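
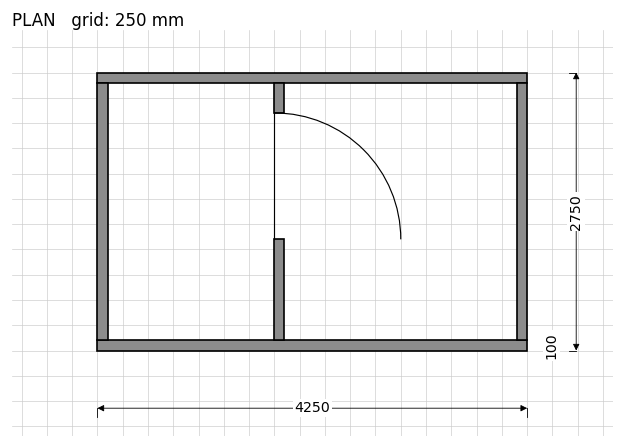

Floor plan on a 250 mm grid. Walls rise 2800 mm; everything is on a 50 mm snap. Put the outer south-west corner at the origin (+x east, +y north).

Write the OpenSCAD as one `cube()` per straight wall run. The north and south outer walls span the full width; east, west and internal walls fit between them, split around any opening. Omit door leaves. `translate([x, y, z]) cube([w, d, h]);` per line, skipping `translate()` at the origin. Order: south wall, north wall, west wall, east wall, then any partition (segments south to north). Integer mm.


cube([4250, 100, 2800]);
translate([0, 2650, 0]) cube([4250, 100, 2800]);
translate([0, 100, 0]) cube([100, 2550, 2800]);
translate([4150, 100, 0]) cube([100, 2550, 2800]);
translate([1750, 100, 0]) cube([100, 1000, 2800]);
translate([1750, 2350, 0]) cube([100, 300, 2800]);


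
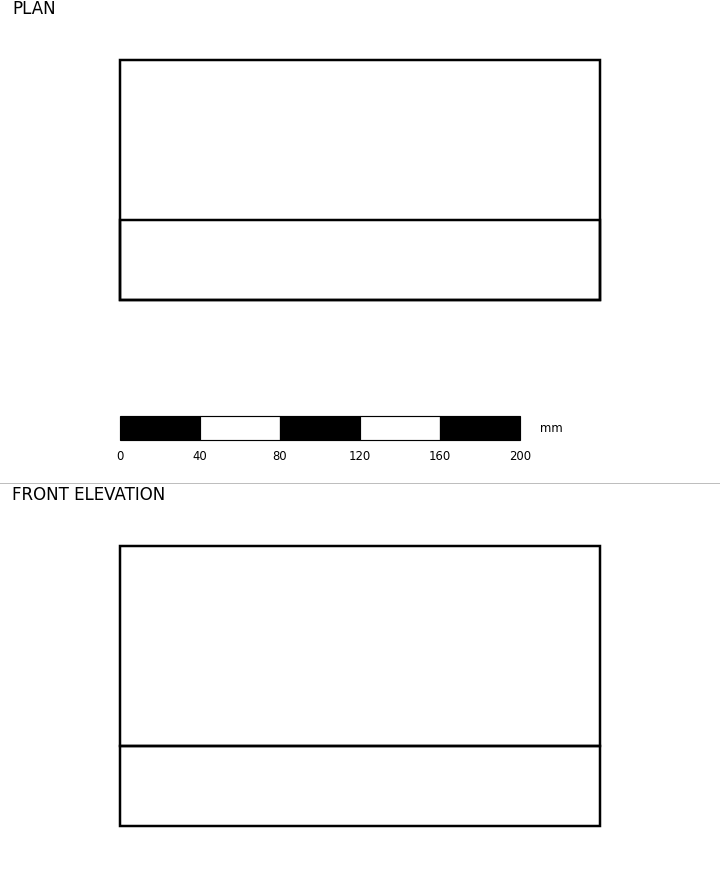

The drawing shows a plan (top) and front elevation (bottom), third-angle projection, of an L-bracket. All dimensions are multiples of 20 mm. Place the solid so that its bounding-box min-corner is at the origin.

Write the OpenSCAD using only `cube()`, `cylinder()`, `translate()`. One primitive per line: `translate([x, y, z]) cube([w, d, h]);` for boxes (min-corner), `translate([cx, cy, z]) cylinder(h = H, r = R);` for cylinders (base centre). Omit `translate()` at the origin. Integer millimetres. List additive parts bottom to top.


cube([240, 120, 40]);
translate([0, 0, 40]) cube([240, 40, 100]);


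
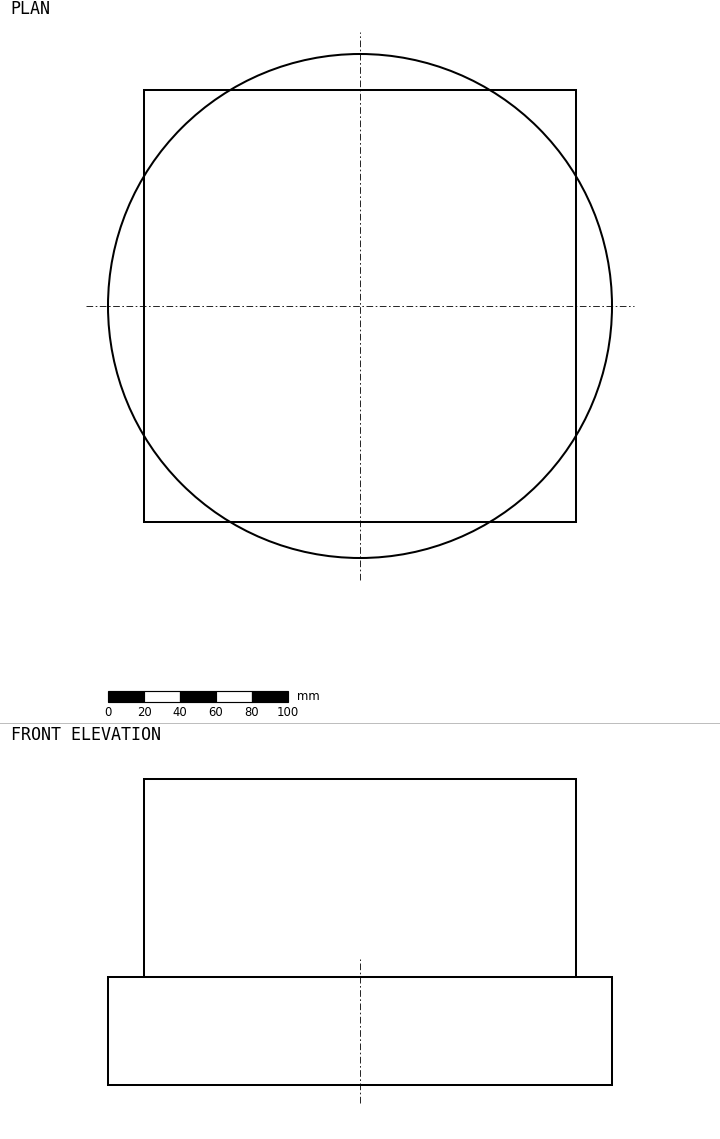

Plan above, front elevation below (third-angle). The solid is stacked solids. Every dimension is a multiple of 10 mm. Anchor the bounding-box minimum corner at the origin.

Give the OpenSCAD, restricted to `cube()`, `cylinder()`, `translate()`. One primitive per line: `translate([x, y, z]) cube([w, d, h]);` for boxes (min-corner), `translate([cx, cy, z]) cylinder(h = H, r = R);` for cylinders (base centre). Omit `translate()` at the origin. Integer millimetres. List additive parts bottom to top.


translate([140, 140, 0]) cylinder(h = 60, r = 140);
translate([20, 20, 60]) cube([240, 240, 110]);


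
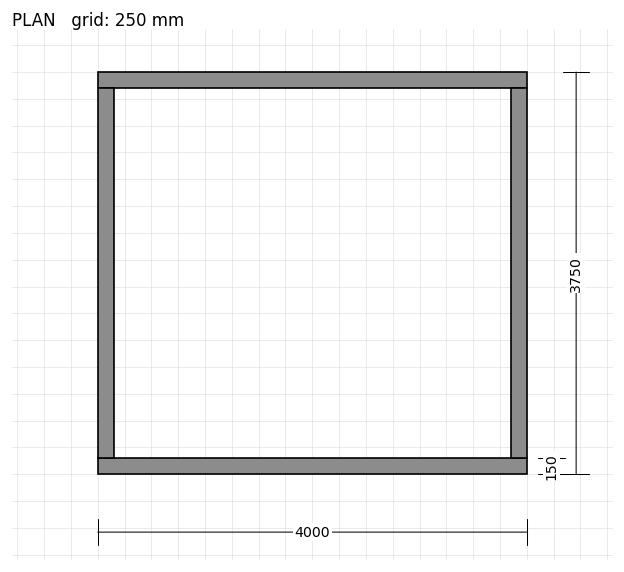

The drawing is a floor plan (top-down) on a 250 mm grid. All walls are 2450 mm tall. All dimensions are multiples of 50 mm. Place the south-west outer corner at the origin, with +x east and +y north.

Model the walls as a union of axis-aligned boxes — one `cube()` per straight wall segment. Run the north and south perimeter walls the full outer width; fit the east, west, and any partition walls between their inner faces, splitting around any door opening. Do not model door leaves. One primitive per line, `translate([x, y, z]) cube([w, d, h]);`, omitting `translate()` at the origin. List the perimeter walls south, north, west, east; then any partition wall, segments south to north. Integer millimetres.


cube([4000, 150, 2450]);
translate([0, 3600, 0]) cube([4000, 150, 2450]);
translate([0, 150, 0]) cube([150, 3450, 2450]);
translate([3850, 150, 0]) cube([150, 3450, 2450]);


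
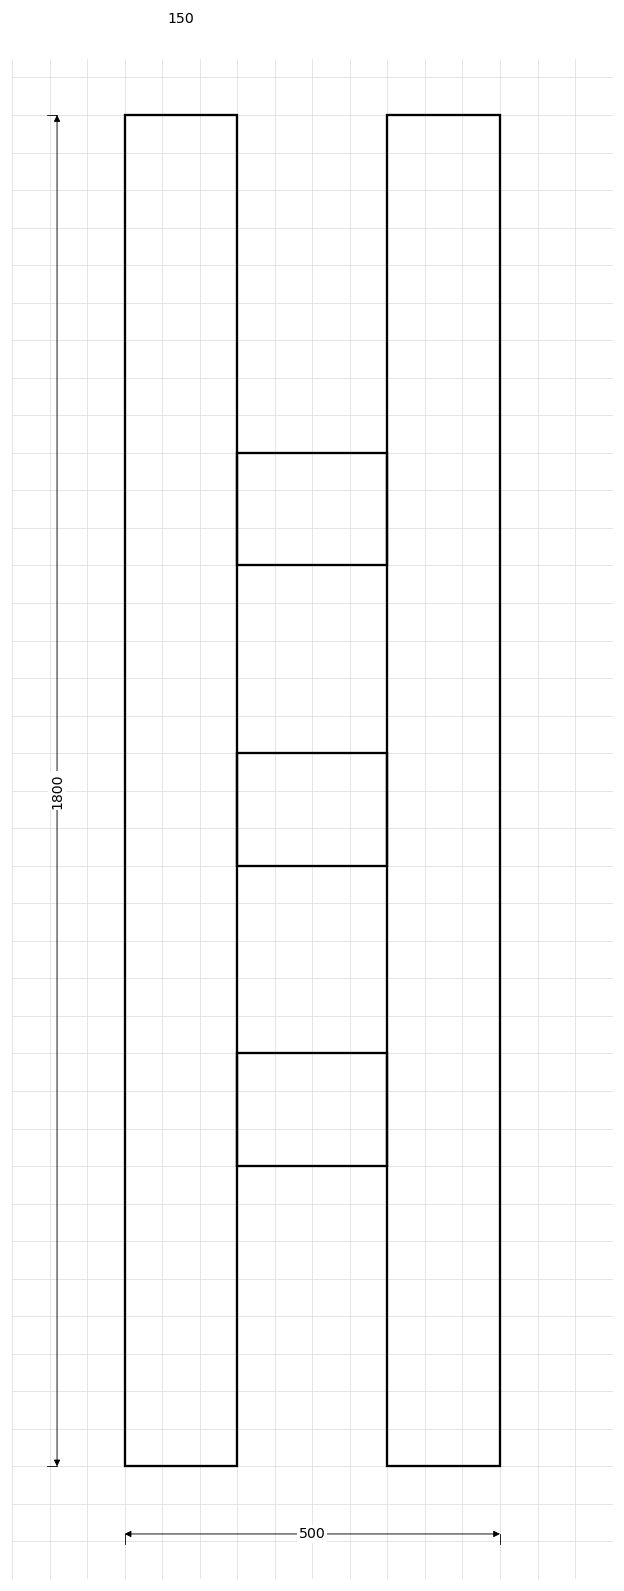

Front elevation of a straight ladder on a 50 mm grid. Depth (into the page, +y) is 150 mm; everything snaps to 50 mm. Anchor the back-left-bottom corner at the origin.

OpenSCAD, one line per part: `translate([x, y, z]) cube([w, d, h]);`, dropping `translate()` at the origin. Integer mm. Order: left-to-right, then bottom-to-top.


cube([150, 150, 1800]);
translate([150, 0, 400]) cube([200, 150, 150]);
translate([150, 0, 800]) cube([200, 150, 150]);
translate([150, 0, 1200]) cube([200, 150, 150]);
translate([350, 0, 0]) cube([150, 150, 1800]);


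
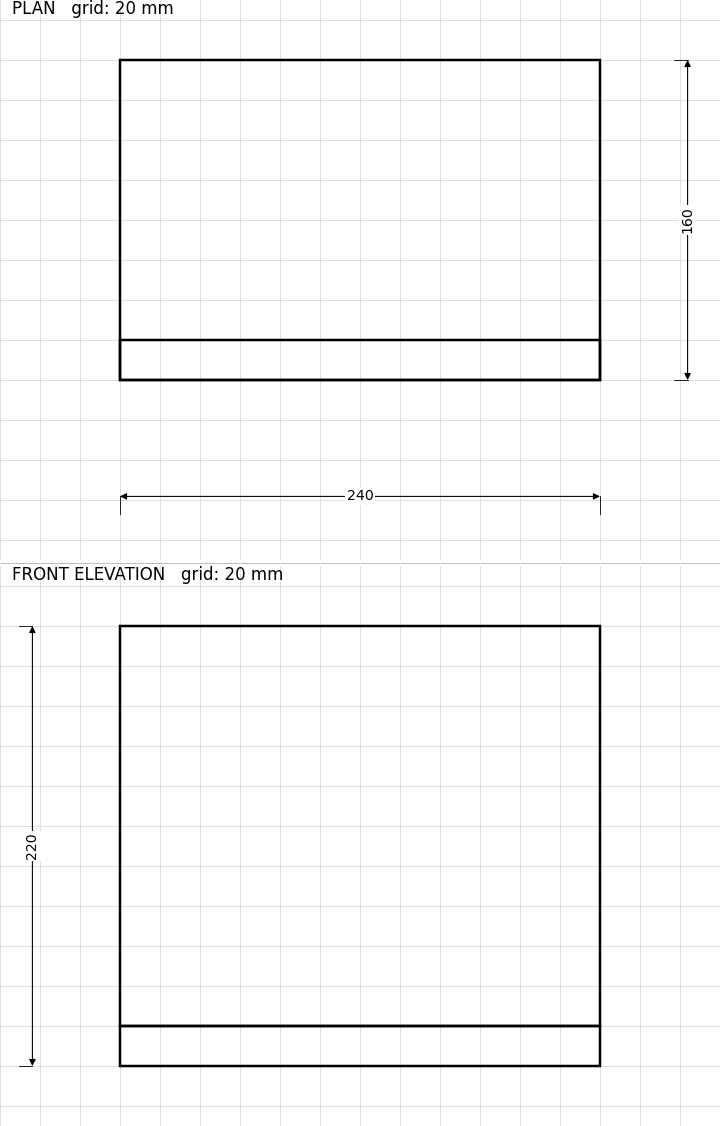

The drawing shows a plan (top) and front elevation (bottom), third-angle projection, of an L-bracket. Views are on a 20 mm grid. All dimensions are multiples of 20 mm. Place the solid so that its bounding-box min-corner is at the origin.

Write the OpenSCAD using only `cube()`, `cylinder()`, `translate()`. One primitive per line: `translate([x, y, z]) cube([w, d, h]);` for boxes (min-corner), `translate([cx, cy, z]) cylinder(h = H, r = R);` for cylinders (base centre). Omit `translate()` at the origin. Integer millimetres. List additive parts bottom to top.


cube([240, 160, 20]);
translate([0, 0, 20]) cube([240, 20, 200]);


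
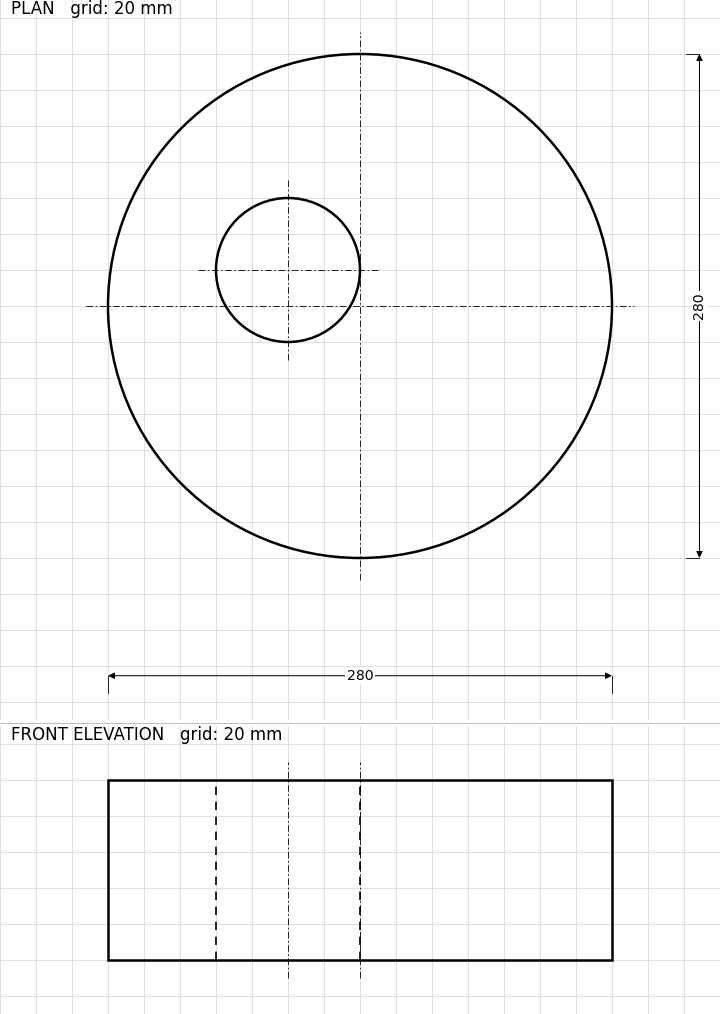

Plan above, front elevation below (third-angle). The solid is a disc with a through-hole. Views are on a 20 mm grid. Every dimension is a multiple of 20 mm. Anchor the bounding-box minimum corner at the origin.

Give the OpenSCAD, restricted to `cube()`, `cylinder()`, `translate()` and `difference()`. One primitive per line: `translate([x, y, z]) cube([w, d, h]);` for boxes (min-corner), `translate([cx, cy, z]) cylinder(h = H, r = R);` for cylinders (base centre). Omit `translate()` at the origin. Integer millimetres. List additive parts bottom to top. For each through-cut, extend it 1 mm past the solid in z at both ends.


difference() {
  translate([140, 140, 0]) cylinder(h = 100, r = 140);
  translate([100, 160, -1]) cylinder(h = 102, r = 40);
}


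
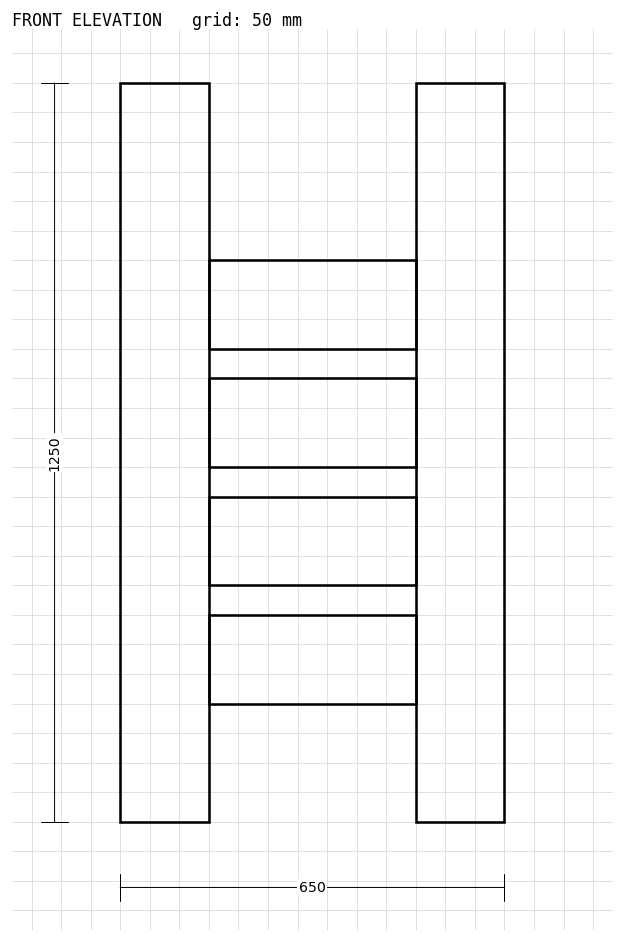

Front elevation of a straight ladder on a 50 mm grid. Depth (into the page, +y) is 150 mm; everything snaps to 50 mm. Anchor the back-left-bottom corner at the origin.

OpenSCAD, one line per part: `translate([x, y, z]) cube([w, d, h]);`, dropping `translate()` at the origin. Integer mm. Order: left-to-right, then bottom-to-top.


cube([150, 150, 1250]);
translate([150, 0, 200]) cube([350, 150, 150]);
translate([150, 0, 400]) cube([350, 150, 150]);
translate([150, 0, 600]) cube([350, 150, 150]);
translate([150, 0, 800]) cube([350, 150, 150]);
translate([500, 0, 0]) cube([150, 150, 1250]);


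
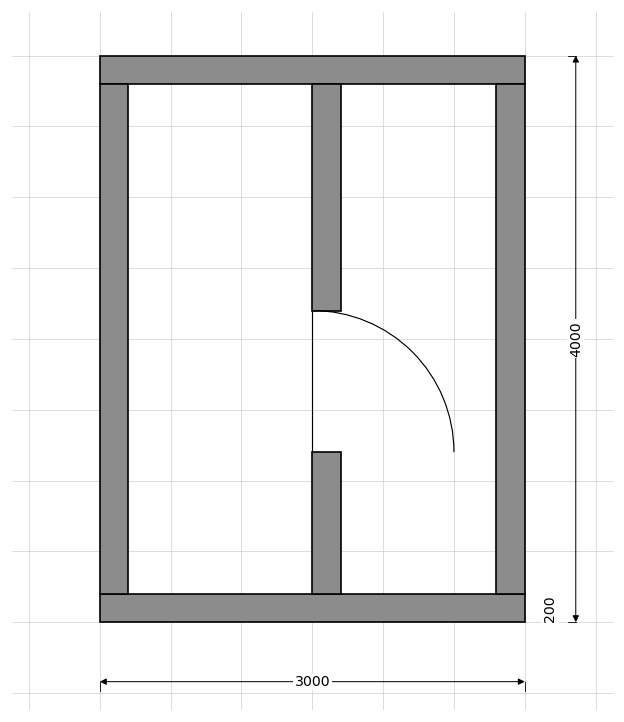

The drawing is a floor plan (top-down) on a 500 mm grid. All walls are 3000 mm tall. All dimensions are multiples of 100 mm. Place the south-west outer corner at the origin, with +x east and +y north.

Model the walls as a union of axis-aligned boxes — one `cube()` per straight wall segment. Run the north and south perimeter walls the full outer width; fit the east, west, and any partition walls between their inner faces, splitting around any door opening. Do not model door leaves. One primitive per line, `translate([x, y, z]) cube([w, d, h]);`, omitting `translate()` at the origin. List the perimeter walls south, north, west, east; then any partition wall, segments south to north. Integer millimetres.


cube([3000, 200, 3000]);
translate([0, 3800, 0]) cube([3000, 200, 3000]);
translate([0, 200, 0]) cube([200, 3600, 3000]);
translate([2800, 200, 0]) cube([200, 3600, 3000]);
translate([1500, 200, 0]) cube([200, 1000, 3000]);
translate([1500, 2200, 0]) cube([200, 1600, 3000]);


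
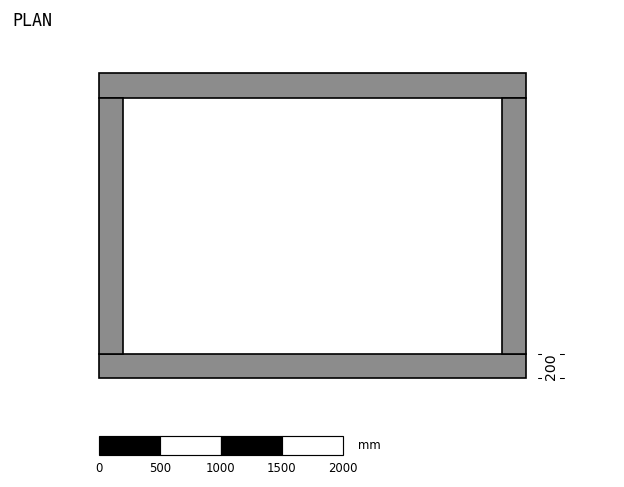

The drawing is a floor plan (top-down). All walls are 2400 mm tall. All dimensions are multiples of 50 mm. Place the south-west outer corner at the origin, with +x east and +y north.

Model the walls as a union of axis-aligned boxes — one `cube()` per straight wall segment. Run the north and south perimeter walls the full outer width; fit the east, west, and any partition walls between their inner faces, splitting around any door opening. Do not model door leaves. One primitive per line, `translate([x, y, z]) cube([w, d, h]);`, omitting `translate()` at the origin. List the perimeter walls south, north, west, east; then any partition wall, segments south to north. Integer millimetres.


cube([3500, 200, 2400]);
translate([0, 2300, 0]) cube([3500, 200, 2400]);
translate([0, 200, 0]) cube([200, 2100, 2400]);
translate([3300, 200, 0]) cube([200, 2100, 2400]);


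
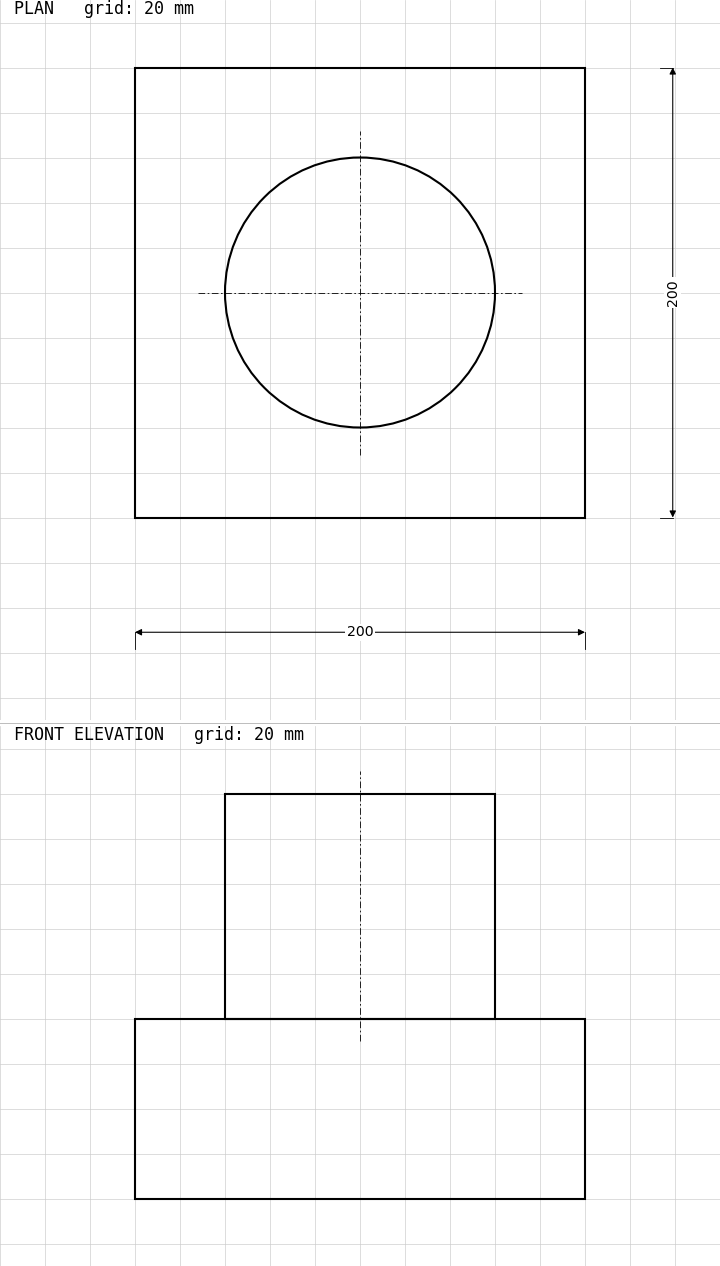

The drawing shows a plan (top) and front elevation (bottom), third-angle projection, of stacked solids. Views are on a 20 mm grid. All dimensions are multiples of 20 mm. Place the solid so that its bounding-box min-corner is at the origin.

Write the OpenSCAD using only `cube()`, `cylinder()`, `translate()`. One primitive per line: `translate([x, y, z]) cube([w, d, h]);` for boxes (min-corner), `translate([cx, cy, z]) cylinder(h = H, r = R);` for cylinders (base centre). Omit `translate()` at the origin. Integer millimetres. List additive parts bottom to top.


cube([200, 200, 80]);
translate([100, 100, 80]) cylinder(h = 100, r = 60);


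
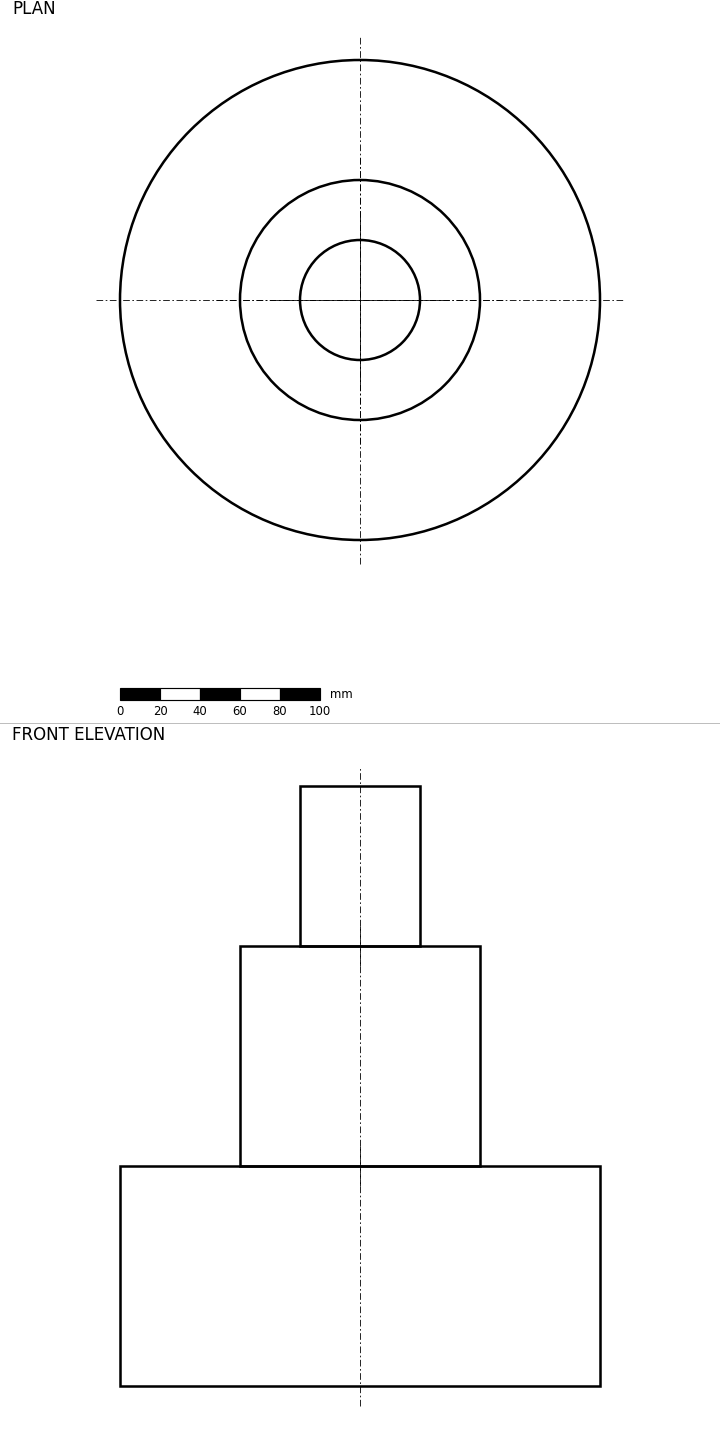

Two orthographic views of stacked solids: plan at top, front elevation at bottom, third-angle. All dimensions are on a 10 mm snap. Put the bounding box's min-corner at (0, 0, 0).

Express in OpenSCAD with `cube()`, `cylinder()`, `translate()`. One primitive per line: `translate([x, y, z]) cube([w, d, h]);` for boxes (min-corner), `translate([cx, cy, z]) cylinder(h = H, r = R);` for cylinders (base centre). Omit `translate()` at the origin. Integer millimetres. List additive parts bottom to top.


translate([120, 120, 0]) cylinder(h = 110, r = 120);
translate([120, 120, 110]) cylinder(h = 110, r = 60);
translate([120, 120, 220]) cylinder(h = 80, r = 30);


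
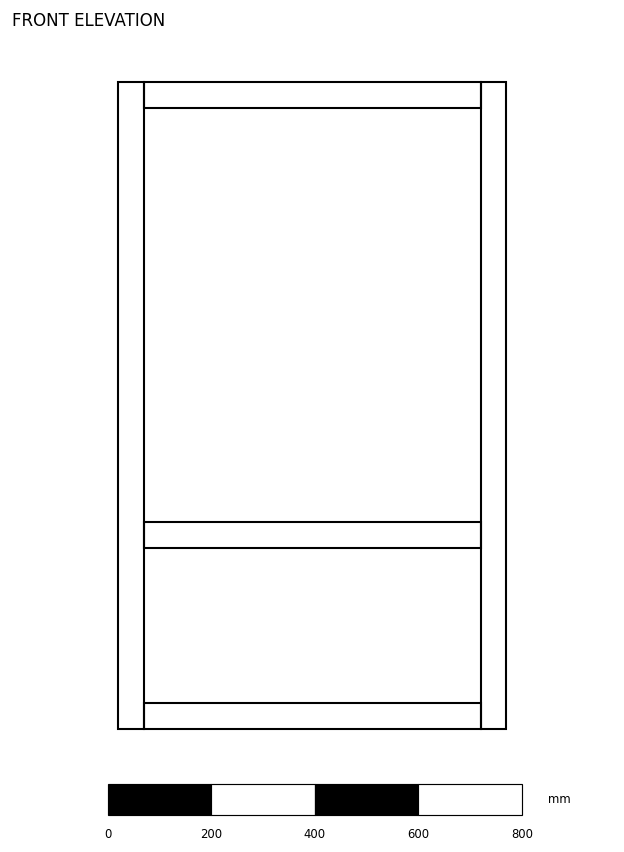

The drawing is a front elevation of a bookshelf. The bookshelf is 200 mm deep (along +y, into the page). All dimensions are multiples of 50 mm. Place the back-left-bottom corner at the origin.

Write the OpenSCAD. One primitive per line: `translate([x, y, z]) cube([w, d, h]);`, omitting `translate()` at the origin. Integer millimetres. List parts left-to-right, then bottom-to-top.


cube([50, 200, 1250]);
translate([50, 0, 0]) cube([650, 200, 50]);
translate([50, 0, 350]) cube([650, 200, 50]);
translate([50, 0, 1200]) cube([650, 200, 50]);
translate([700, 0, 0]) cube([50, 200, 1250]);


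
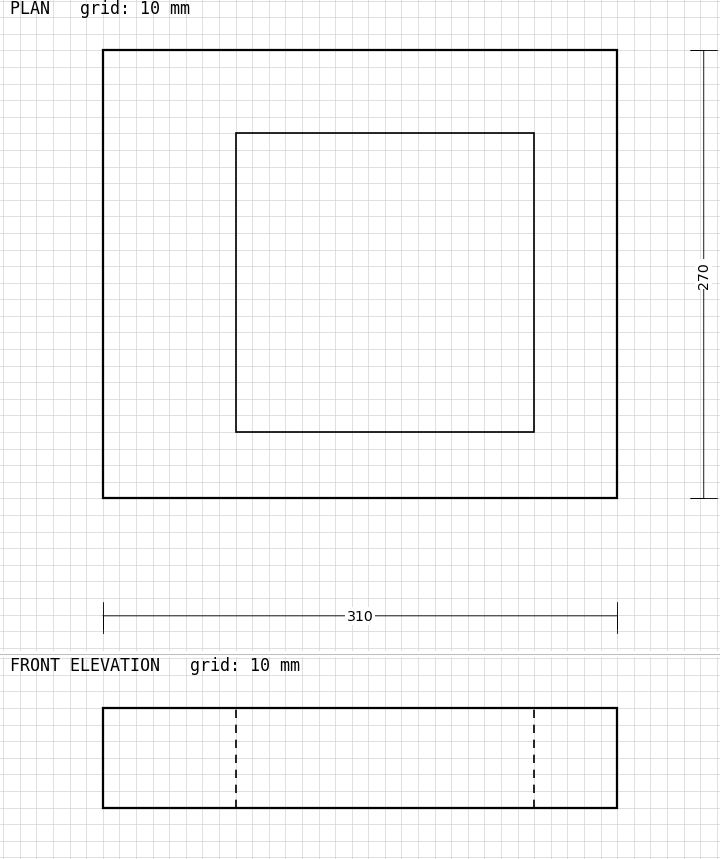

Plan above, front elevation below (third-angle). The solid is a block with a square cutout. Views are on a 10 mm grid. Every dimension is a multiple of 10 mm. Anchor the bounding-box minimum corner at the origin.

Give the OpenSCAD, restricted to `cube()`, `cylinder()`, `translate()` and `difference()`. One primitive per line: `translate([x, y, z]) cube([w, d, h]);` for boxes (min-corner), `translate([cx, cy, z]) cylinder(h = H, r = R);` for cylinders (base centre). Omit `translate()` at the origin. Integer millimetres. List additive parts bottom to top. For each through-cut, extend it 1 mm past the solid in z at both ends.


difference() {
  cube([310, 270, 60]);
  translate([80, 40, -1]) cube([180, 180, 62]);
}


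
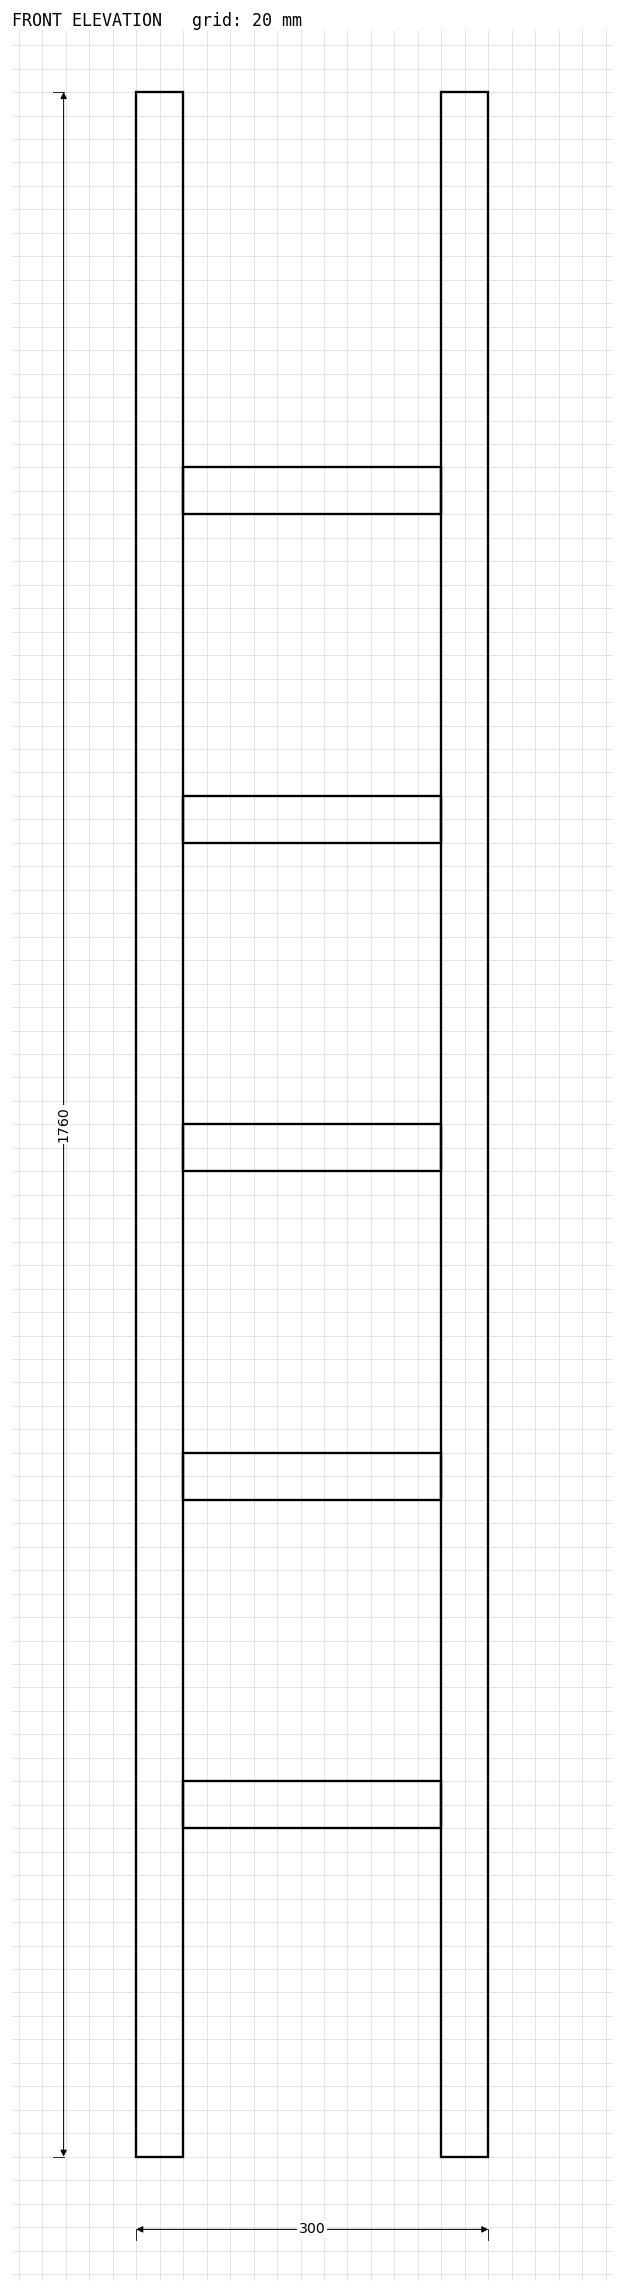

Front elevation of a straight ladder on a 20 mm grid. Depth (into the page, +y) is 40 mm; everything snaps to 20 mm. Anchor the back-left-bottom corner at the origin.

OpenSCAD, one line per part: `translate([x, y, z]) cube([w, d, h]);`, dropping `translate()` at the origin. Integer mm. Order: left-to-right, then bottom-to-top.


cube([40, 40, 1760]);
translate([40, 0, 280]) cube([220, 40, 40]);
translate([40, 0, 560]) cube([220, 40, 40]);
translate([40, 0, 840]) cube([220, 40, 40]);
translate([40, 0, 1120]) cube([220, 40, 40]);
translate([40, 0, 1400]) cube([220, 40, 40]);
translate([260, 0, 0]) cube([40, 40, 1760]);


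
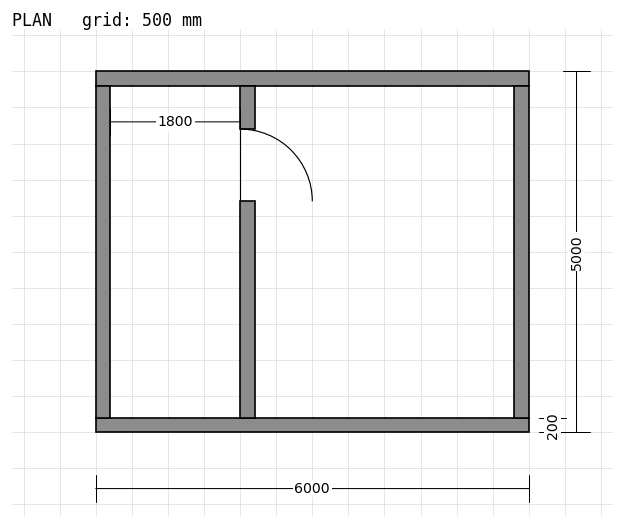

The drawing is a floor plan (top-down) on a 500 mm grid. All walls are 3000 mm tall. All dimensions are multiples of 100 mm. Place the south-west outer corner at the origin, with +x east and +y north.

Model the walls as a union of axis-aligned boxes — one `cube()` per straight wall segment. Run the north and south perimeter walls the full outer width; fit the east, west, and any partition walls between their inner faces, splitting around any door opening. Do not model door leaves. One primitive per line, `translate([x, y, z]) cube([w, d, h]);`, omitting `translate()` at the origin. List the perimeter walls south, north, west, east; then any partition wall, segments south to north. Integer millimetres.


cube([6000, 200, 3000]);
translate([0, 4800, 0]) cube([6000, 200, 3000]);
translate([0, 200, 0]) cube([200, 4600, 3000]);
translate([5800, 200, 0]) cube([200, 4600, 3000]);
translate([2000, 200, 0]) cube([200, 3000, 3000]);
translate([2000, 4200, 0]) cube([200, 600, 3000]);


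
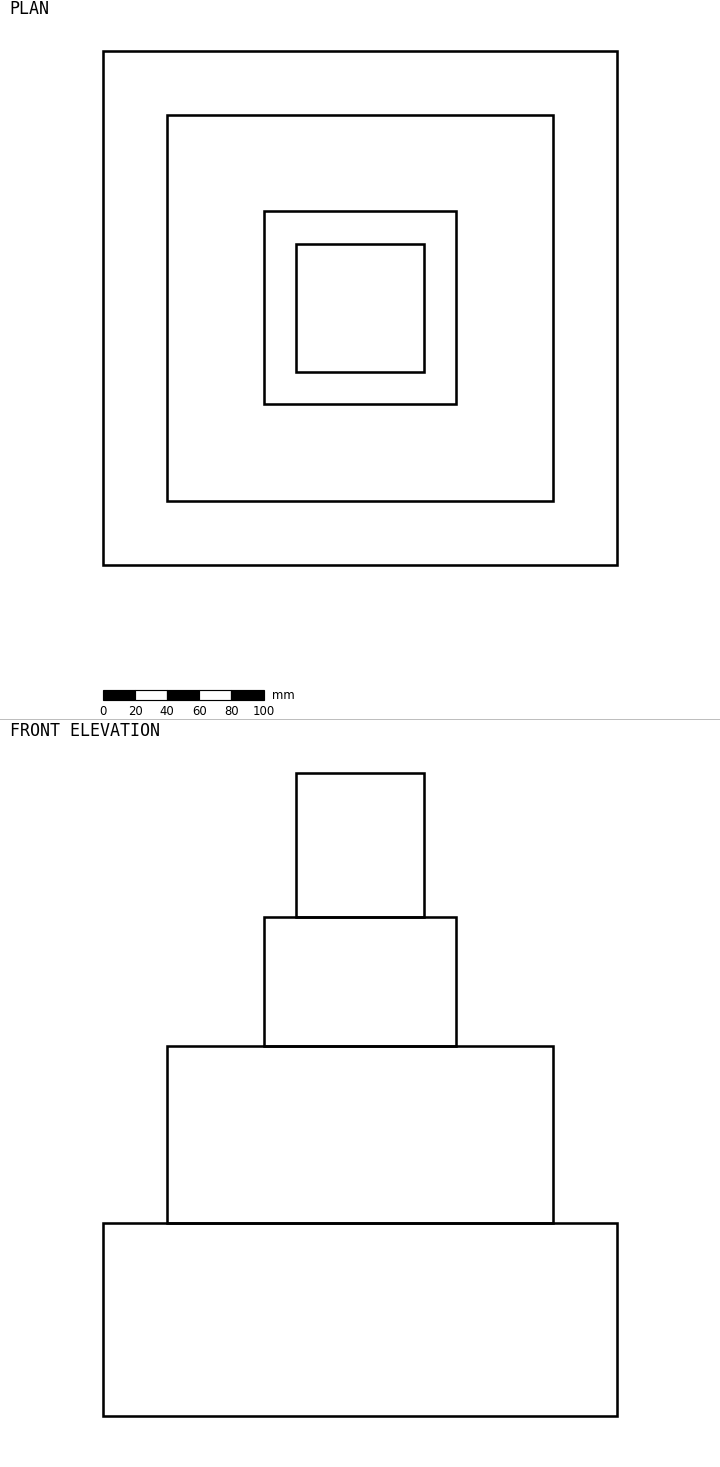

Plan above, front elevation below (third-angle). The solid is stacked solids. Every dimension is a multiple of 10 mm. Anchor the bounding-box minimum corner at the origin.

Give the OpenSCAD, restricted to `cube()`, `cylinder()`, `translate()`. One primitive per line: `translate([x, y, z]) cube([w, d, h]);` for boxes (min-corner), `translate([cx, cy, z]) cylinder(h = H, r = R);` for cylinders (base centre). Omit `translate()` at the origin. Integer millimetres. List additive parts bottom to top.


cube([320, 320, 120]);
translate([40, 40, 120]) cube([240, 240, 110]);
translate([100, 100, 230]) cube([120, 120, 80]);
translate([120, 120, 310]) cube([80, 80, 90]);


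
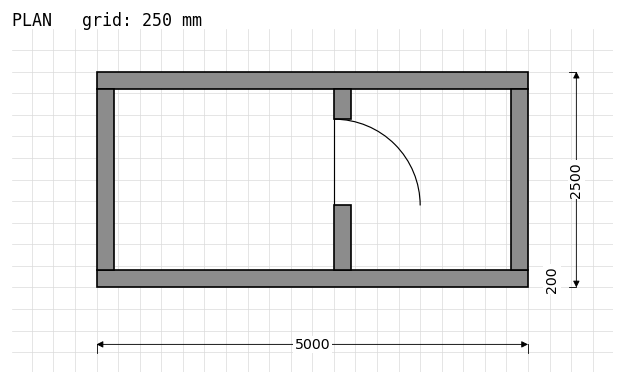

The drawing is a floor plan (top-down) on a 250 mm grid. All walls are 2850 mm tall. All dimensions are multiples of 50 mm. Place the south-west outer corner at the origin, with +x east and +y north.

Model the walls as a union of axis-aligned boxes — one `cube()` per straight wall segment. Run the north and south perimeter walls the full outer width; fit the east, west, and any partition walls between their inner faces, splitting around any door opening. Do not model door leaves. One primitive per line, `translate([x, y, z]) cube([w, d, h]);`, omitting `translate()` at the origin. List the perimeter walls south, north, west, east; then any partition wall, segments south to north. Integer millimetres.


cube([5000, 200, 2850]);
translate([0, 2300, 0]) cube([5000, 200, 2850]);
translate([0, 200, 0]) cube([200, 2100, 2850]);
translate([4800, 200, 0]) cube([200, 2100, 2850]);
translate([2750, 200, 0]) cube([200, 750, 2850]);
translate([2750, 1950, 0]) cube([200, 350, 2850]);


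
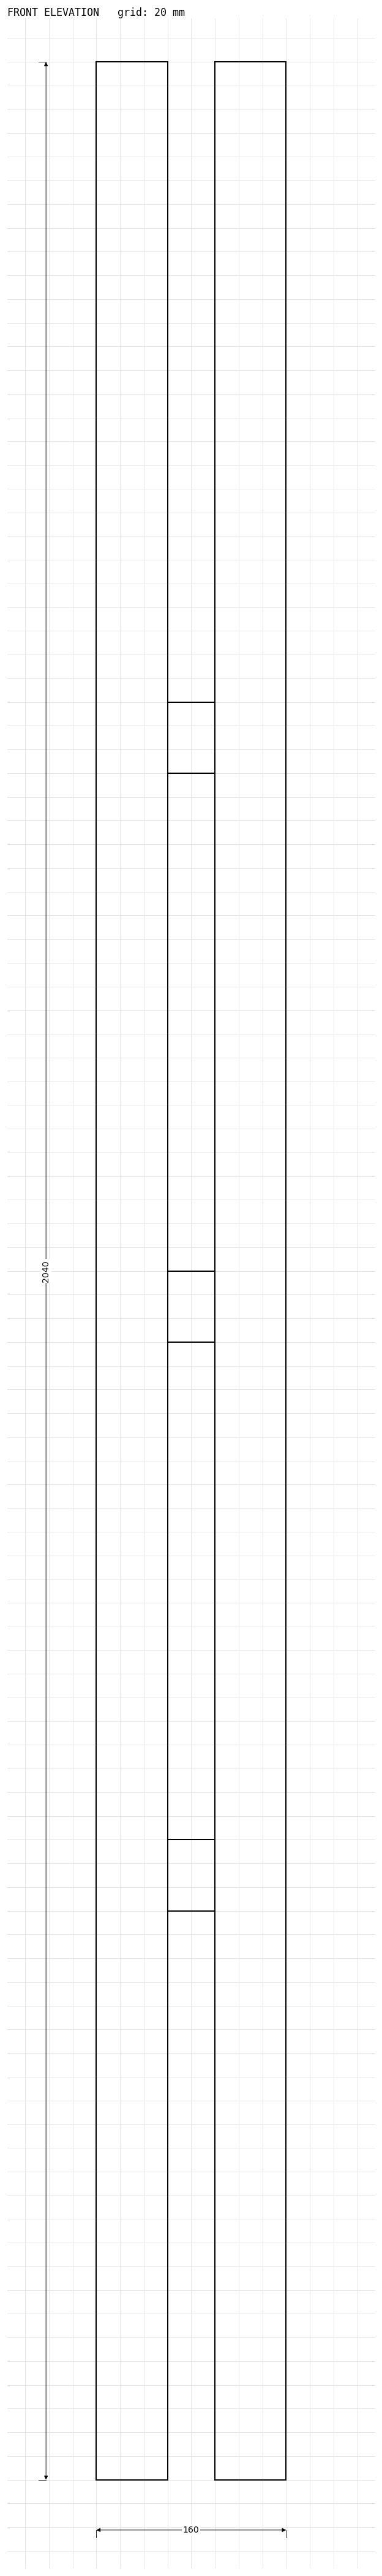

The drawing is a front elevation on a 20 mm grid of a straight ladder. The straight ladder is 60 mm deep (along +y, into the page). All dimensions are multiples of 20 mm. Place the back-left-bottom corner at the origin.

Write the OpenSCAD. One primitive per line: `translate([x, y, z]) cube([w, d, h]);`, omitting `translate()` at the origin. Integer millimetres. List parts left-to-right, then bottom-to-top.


cube([60, 60, 2040]);
translate([60, 0, 480]) cube([40, 60, 60]);
translate([60, 0, 960]) cube([40, 60, 60]);
translate([60, 0, 1440]) cube([40, 60, 60]);
translate([100, 0, 0]) cube([60, 60, 2040]);


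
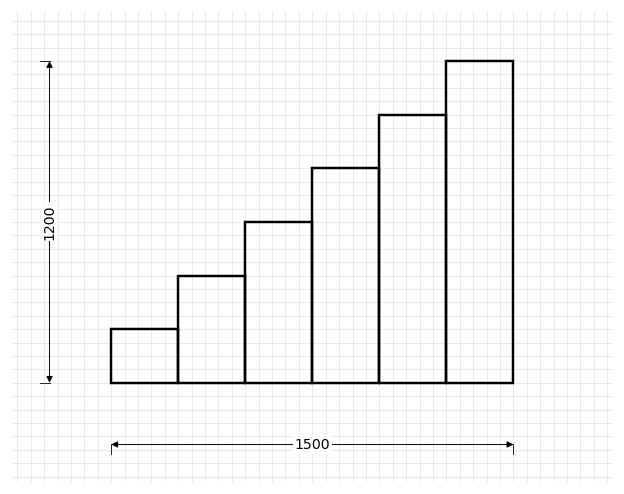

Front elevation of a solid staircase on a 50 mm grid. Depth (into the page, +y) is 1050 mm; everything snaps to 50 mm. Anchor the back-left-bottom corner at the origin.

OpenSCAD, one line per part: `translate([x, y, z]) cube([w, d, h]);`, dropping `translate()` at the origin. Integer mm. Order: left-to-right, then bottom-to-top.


cube([250, 1050, 200]);
translate([250, 0, 0]) cube([250, 1050, 400]);
translate([500, 0, 0]) cube([250, 1050, 600]);
translate([750, 0, 0]) cube([250, 1050, 800]);
translate([1000, 0, 0]) cube([250, 1050, 1000]);
translate([1250, 0, 0]) cube([250, 1050, 1200]);


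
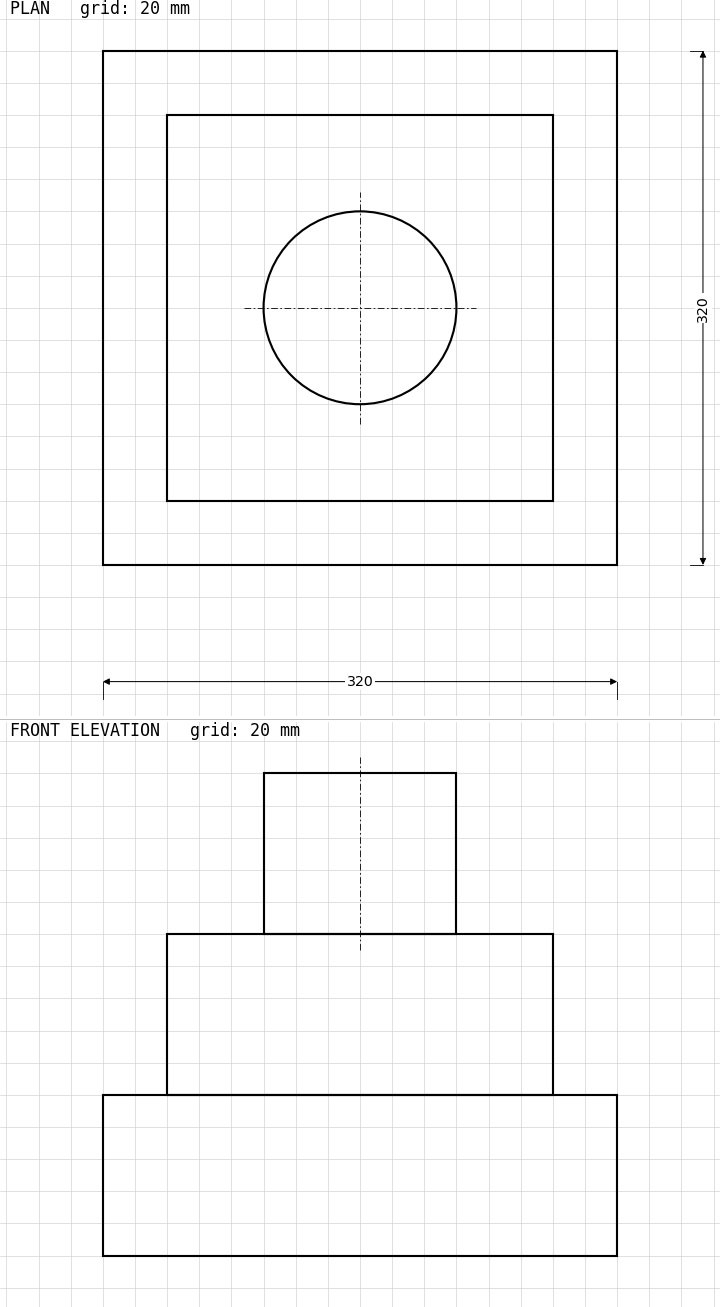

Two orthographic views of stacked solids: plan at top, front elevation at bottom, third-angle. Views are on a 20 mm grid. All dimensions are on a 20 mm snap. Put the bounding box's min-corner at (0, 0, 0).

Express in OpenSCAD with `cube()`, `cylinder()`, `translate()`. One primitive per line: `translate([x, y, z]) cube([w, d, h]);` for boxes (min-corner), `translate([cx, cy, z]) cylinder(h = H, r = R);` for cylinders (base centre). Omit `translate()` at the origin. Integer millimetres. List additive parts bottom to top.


cube([320, 320, 100]);
translate([40, 40, 100]) cube([240, 240, 100]);
translate([160, 160, 200]) cylinder(h = 100, r = 60);


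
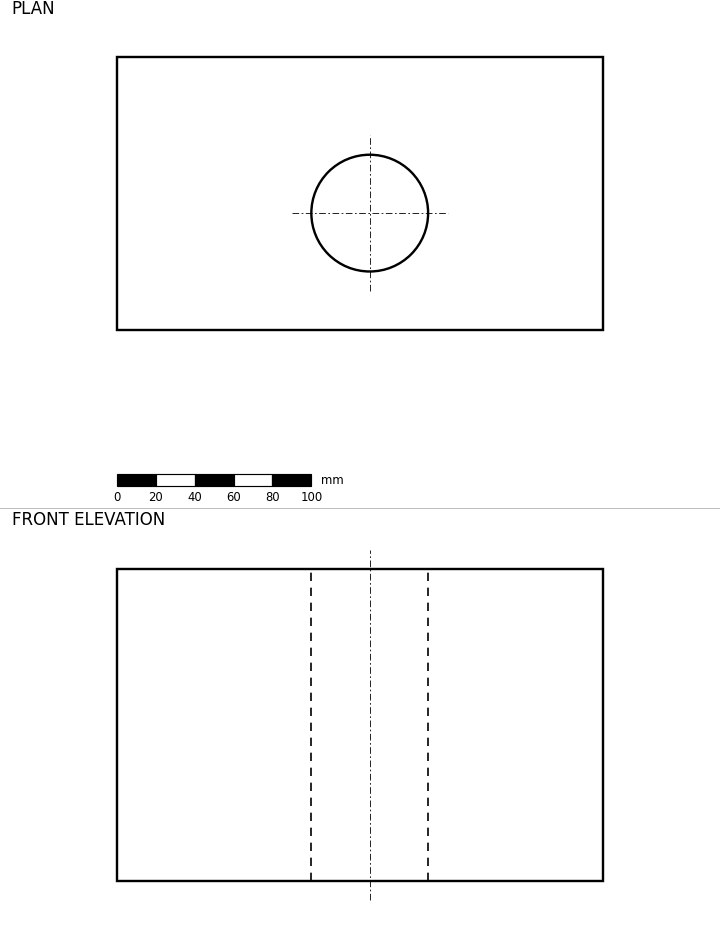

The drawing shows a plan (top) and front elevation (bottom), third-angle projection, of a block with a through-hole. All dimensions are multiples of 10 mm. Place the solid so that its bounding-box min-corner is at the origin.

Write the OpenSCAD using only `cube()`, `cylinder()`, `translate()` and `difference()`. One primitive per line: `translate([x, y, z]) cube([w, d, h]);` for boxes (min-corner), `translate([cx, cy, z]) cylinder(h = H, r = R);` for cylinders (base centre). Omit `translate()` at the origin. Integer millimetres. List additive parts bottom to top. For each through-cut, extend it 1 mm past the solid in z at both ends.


difference() {
  cube([250, 140, 160]);
  translate([130, 60, -1]) cylinder(h = 162, r = 30);
}


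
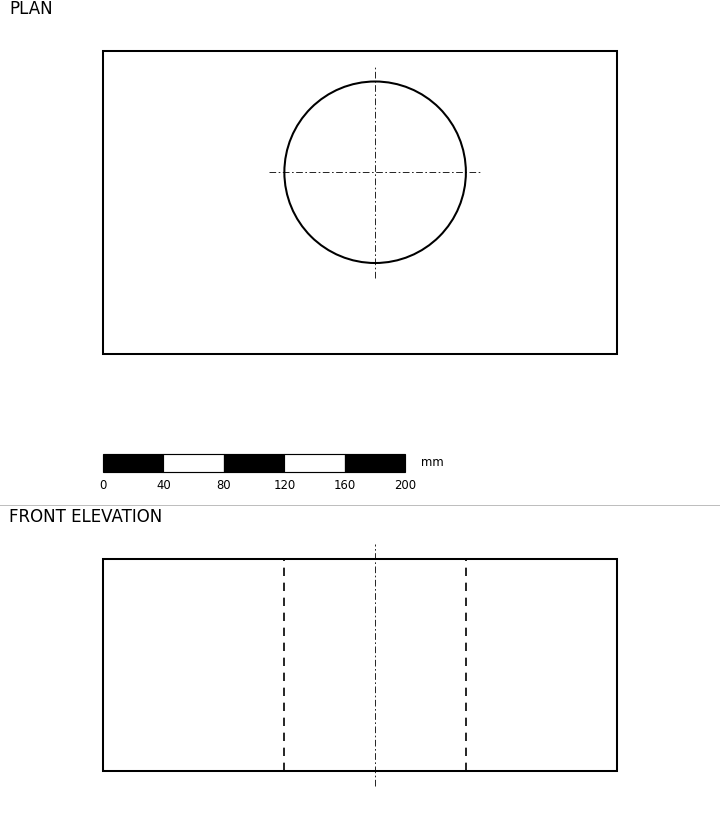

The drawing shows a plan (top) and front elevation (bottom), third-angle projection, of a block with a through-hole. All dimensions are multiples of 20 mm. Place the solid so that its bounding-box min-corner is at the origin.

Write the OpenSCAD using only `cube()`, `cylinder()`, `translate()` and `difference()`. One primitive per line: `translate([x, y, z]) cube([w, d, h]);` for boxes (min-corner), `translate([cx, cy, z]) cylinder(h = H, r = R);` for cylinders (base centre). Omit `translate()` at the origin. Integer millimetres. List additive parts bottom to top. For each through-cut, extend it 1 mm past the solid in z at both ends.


difference() {
  cube([340, 200, 140]);
  translate([180, 120, -1]) cylinder(h = 142, r = 60);
}


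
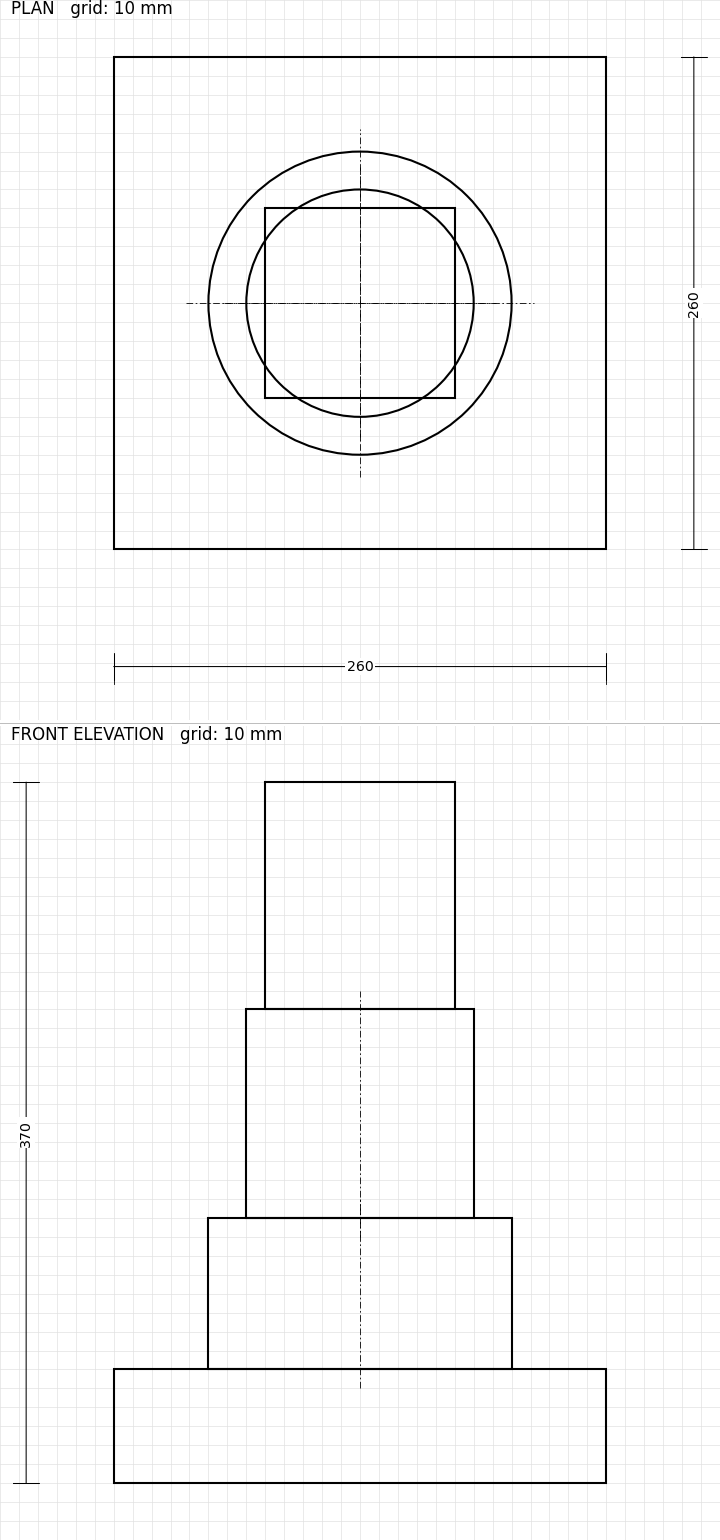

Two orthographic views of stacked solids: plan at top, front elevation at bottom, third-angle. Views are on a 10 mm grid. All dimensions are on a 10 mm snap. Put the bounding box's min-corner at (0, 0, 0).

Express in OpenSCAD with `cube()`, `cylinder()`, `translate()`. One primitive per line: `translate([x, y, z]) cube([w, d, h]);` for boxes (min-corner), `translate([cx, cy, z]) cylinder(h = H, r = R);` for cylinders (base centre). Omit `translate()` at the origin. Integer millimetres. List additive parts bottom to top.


cube([260, 260, 60]);
translate([130, 130, 60]) cylinder(h = 80, r = 80);
translate([130, 130, 140]) cylinder(h = 110, r = 60);
translate([80, 80, 250]) cube([100, 100, 120]);


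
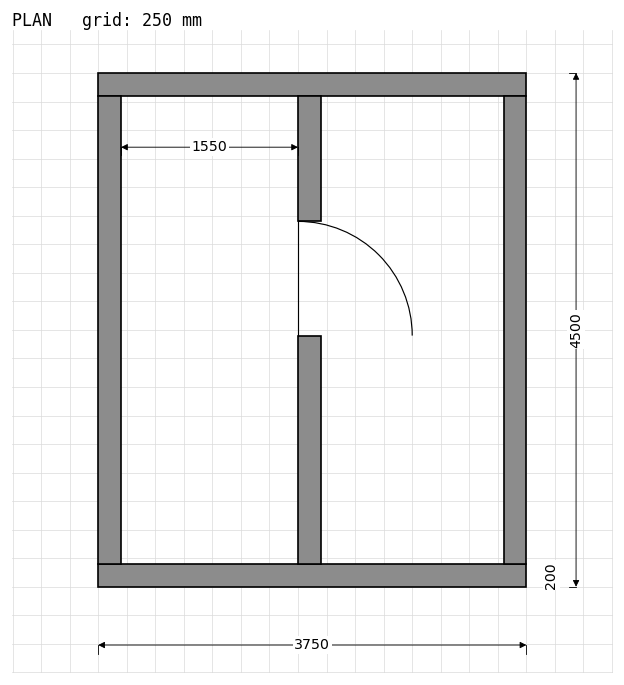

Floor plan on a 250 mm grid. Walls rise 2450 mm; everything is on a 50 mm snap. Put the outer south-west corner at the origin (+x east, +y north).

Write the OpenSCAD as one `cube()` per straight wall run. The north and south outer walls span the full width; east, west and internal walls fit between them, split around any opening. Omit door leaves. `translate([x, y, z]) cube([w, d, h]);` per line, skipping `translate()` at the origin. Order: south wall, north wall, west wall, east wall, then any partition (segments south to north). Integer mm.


cube([3750, 200, 2450]);
translate([0, 4300, 0]) cube([3750, 200, 2450]);
translate([0, 200, 0]) cube([200, 4100, 2450]);
translate([3550, 200, 0]) cube([200, 4100, 2450]);
translate([1750, 200, 0]) cube([200, 2000, 2450]);
translate([1750, 3200, 0]) cube([200, 1100, 2450]);


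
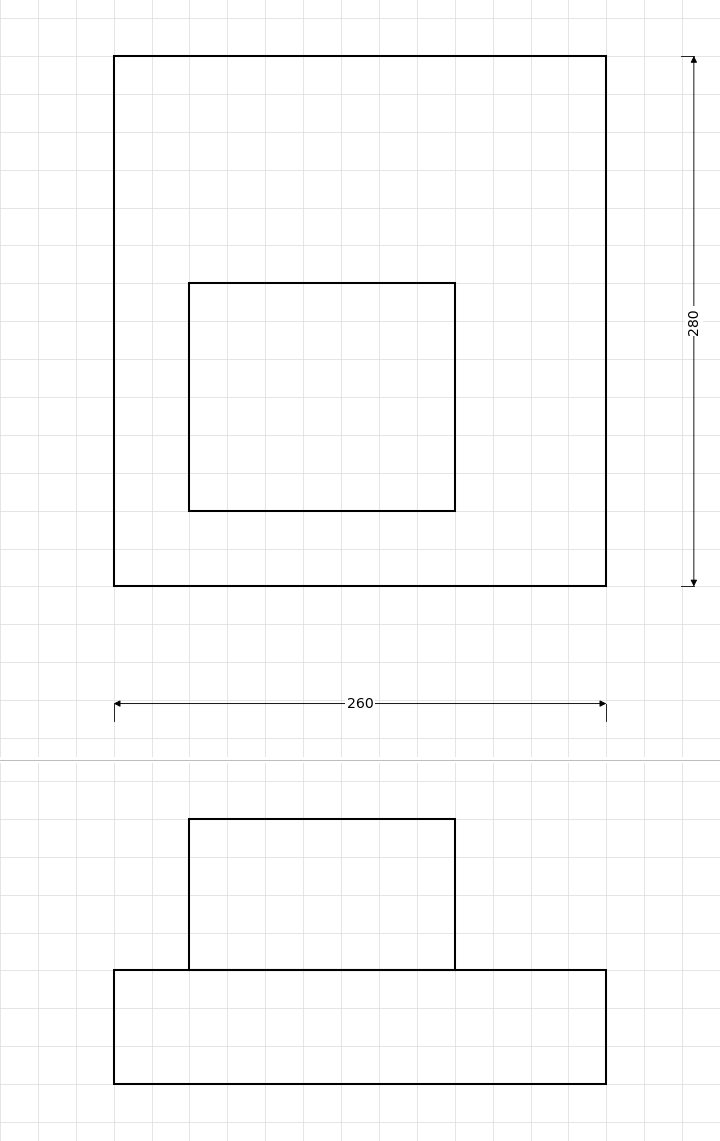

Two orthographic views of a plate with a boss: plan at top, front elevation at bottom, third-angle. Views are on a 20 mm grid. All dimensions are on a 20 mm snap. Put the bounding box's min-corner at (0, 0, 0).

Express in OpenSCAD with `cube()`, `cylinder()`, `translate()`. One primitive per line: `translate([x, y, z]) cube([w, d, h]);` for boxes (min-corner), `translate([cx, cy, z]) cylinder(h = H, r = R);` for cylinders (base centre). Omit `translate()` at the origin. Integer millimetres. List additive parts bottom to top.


cube([260, 280, 60]);
translate([40, 40, 60]) cube([140, 120, 80]);


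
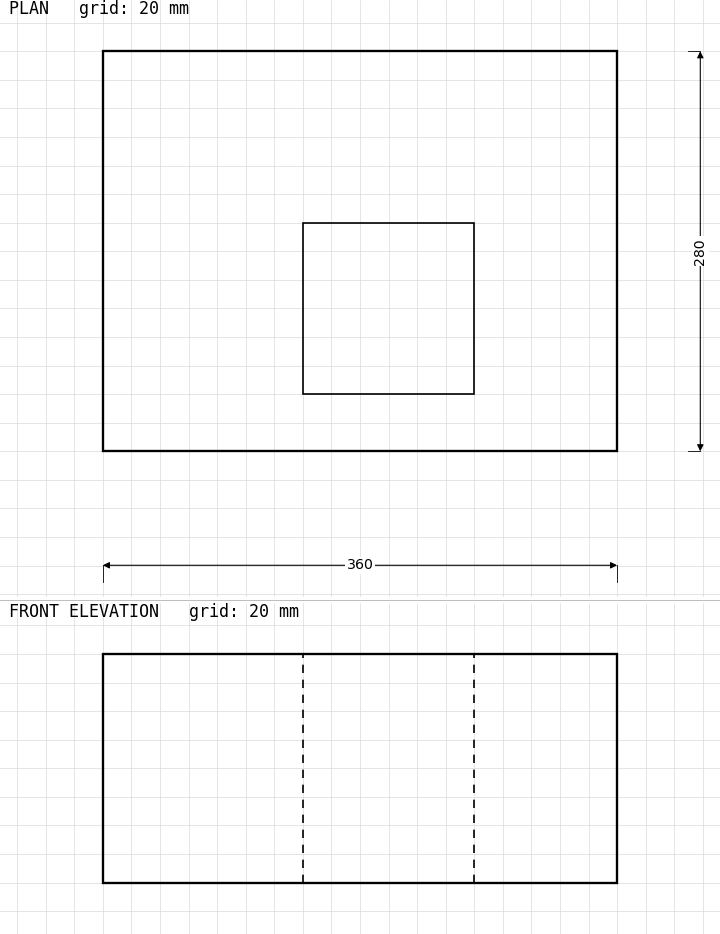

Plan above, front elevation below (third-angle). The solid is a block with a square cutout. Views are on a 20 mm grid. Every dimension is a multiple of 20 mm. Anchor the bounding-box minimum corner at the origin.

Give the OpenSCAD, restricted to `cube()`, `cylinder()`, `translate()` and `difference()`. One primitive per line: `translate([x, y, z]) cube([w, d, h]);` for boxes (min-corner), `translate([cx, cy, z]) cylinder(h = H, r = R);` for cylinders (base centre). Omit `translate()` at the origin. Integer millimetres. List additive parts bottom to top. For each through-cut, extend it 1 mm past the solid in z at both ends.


difference() {
  cube([360, 280, 160]);
  translate([140, 40, -1]) cube([120, 120, 162]);
}


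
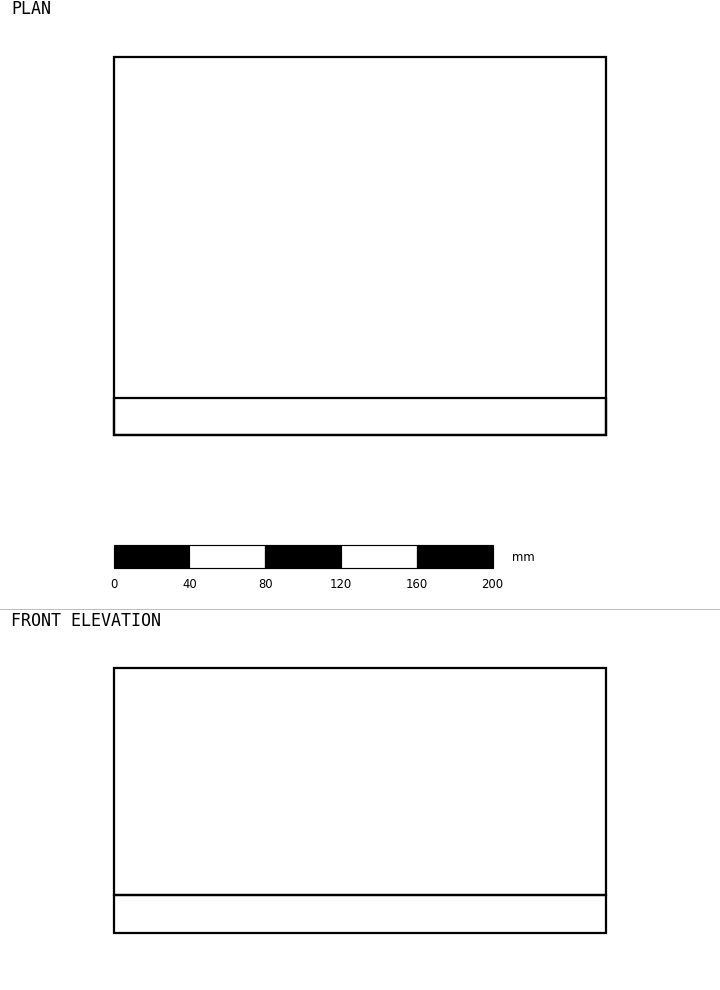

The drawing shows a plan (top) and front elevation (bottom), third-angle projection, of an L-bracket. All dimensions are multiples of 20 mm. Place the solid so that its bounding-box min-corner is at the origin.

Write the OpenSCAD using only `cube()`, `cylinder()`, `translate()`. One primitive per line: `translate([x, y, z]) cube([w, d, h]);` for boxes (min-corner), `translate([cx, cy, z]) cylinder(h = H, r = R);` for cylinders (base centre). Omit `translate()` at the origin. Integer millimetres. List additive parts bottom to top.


cube([260, 200, 20]);
translate([0, 0, 20]) cube([260, 20, 120]);


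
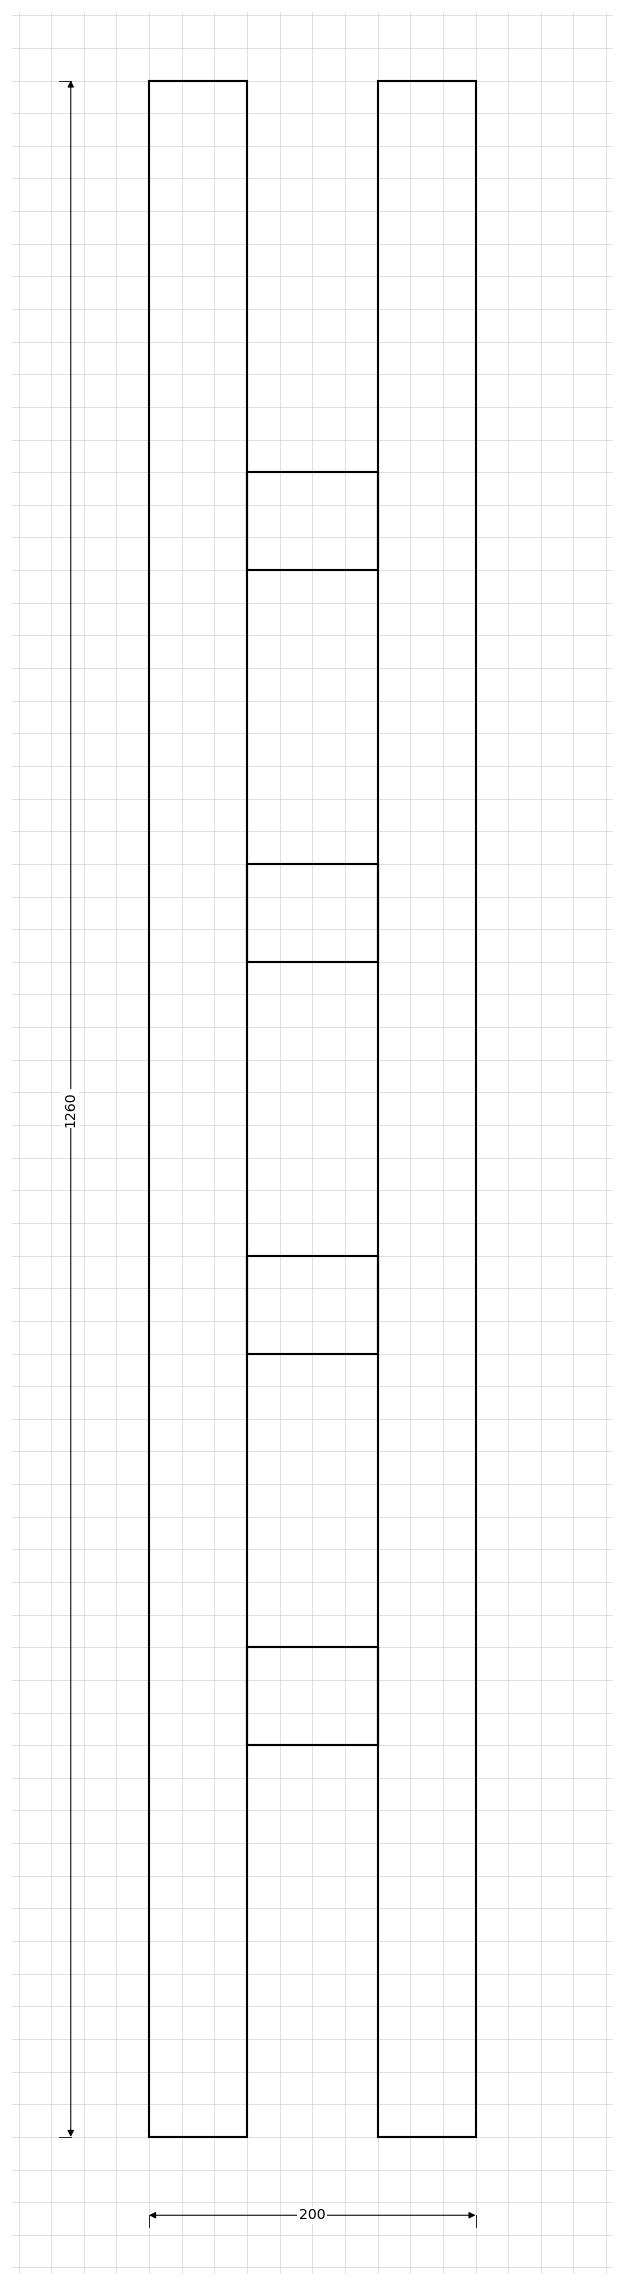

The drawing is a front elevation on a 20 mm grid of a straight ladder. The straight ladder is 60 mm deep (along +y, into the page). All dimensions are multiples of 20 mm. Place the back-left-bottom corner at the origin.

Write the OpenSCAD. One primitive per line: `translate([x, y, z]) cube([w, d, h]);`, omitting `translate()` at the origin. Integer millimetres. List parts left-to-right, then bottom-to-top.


cube([60, 60, 1260]);
translate([60, 0, 240]) cube([80, 60, 60]);
translate([60, 0, 480]) cube([80, 60, 60]);
translate([60, 0, 720]) cube([80, 60, 60]);
translate([60, 0, 960]) cube([80, 60, 60]);
translate([140, 0, 0]) cube([60, 60, 1260]);


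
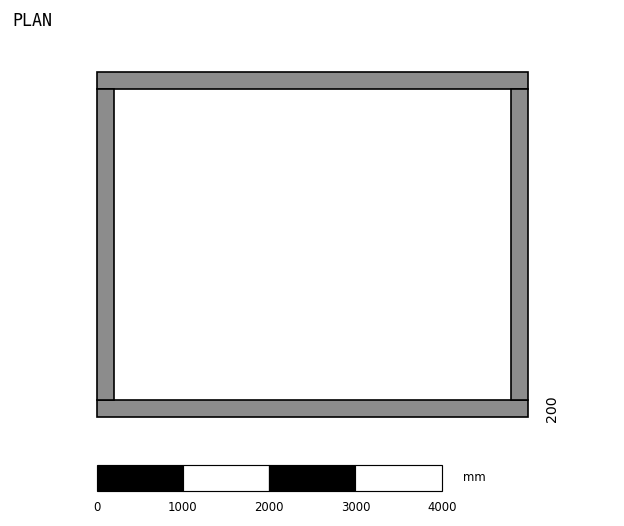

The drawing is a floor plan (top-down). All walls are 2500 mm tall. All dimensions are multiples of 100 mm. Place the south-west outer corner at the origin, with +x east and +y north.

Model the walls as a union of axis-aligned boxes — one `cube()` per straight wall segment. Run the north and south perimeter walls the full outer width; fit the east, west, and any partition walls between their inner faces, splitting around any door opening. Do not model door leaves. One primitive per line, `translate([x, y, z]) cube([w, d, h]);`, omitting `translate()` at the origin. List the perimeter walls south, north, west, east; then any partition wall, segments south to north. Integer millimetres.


cube([5000, 200, 2500]);
translate([0, 3800, 0]) cube([5000, 200, 2500]);
translate([0, 200, 0]) cube([200, 3600, 2500]);
translate([4800, 200, 0]) cube([200, 3600, 2500]);


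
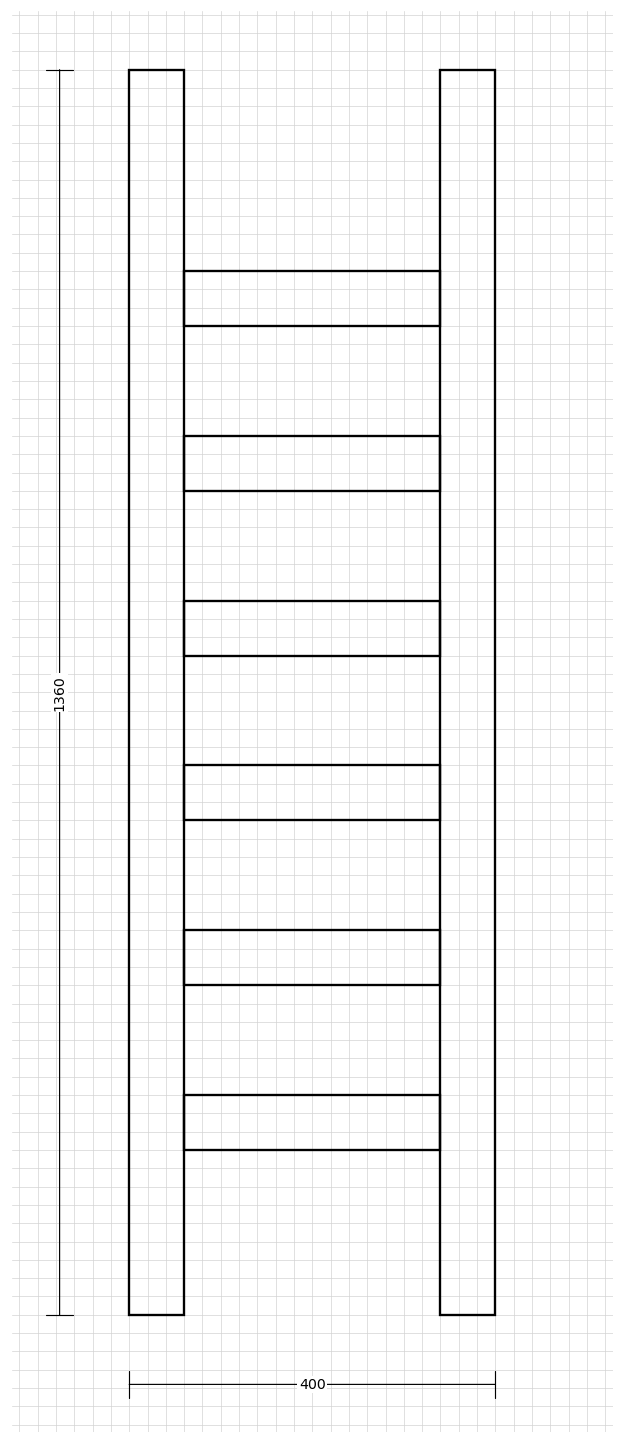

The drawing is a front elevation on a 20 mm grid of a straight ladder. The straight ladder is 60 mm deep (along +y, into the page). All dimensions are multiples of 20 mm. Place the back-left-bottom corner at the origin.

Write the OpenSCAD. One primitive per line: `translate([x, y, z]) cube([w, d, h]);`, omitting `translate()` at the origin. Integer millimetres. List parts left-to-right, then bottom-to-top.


cube([60, 60, 1360]);
translate([60, 0, 180]) cube([280, 60, 60]);
translate([60, 0, 360]) cube([280, 60, 60]);
translate([60, 0, 540]) cube([280, 60, 60]);
translate([60, 0, 720]) cube([280, 60, 60]);
translate([60, 0, 900]) cube([280, 60, 60]);
translate([60, 0, 1080]) cube([280, 60, 60]);
translate([340, 0, 0]) cube([60, 60, 1360]);


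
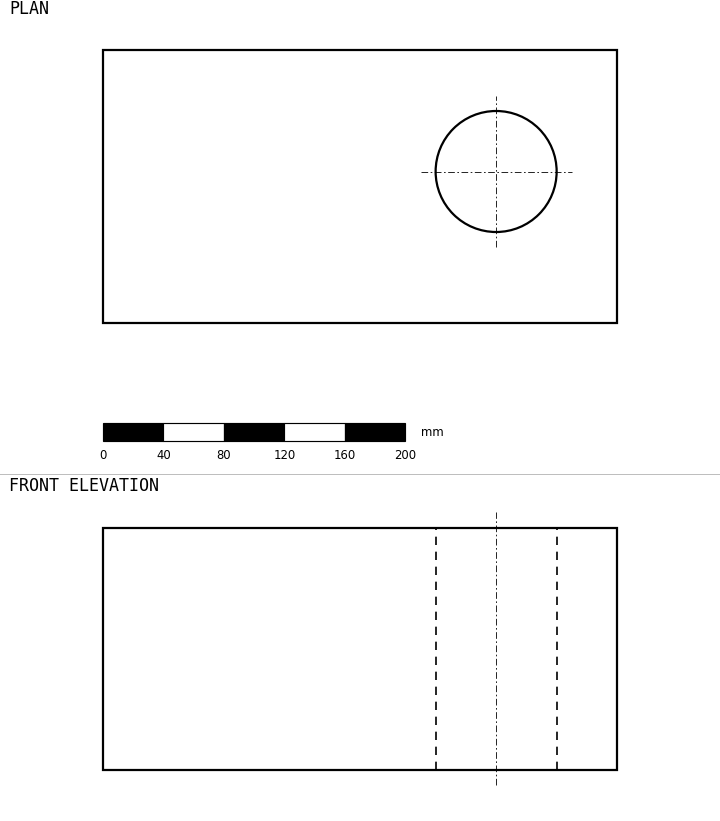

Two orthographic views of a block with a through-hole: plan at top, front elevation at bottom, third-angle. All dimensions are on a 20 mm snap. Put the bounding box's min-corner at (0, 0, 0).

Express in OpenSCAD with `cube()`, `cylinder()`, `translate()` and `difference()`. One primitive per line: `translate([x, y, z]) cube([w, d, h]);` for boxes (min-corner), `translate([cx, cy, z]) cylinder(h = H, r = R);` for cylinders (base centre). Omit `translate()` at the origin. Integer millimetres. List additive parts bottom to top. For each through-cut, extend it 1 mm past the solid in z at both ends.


difference() {
  cube([340, 180, 160]);
  translate([260, 100, -1]) cylinder(h = 162, r = 40);
}
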